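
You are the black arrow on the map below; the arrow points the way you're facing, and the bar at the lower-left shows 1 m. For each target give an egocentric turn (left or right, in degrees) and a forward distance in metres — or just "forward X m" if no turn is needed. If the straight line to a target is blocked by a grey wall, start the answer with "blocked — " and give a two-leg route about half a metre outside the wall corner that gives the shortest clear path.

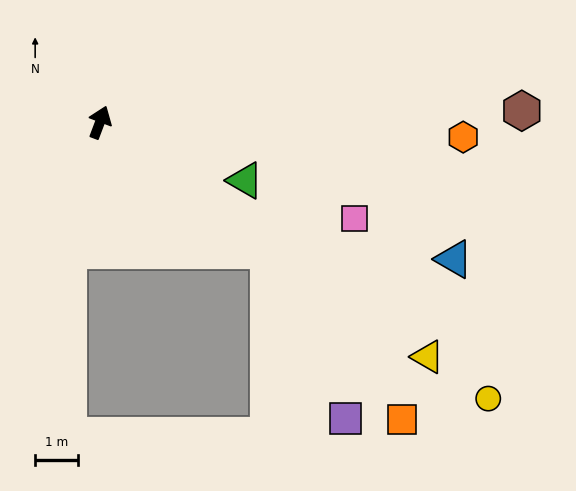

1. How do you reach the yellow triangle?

turn right 105°, forward 9.5 m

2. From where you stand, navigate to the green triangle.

turn right 91°, forward 3.7 m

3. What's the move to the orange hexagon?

turn right 72°, forward 8.5 m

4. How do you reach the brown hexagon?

turn right 68°, forward 9.9 m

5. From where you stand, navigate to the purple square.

blocked — turn right 107°, forward 5.0 m, then turn right 28°, forward 4.3 m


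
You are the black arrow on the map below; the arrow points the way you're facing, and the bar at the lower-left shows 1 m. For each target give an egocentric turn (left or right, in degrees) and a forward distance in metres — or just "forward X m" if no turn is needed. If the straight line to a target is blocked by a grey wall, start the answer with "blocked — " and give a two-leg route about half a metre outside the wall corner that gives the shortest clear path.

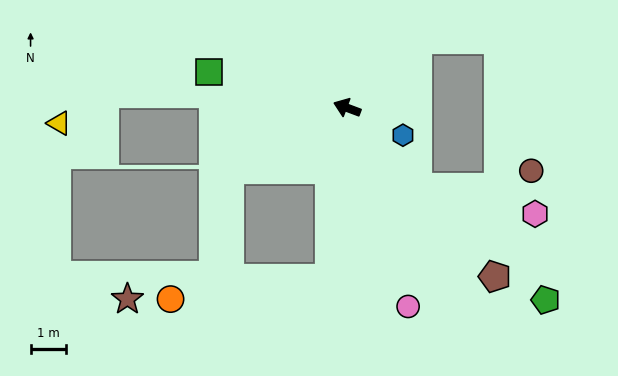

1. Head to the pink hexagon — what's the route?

blocked — turn left 152°, forward 3.0 m, then turn left 36°, forward 3.4 m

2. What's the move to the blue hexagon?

turn left 174°, forward 1.8 m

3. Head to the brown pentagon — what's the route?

turn left 152°, forward 6.4 m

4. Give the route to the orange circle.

blocked — turn left 105°, forward 4.9 m, then turn right 77°, forward 4.6 m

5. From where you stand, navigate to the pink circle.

turn left 128°, forward 5.9 m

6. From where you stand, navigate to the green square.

turn left 6°, forward 4.1 m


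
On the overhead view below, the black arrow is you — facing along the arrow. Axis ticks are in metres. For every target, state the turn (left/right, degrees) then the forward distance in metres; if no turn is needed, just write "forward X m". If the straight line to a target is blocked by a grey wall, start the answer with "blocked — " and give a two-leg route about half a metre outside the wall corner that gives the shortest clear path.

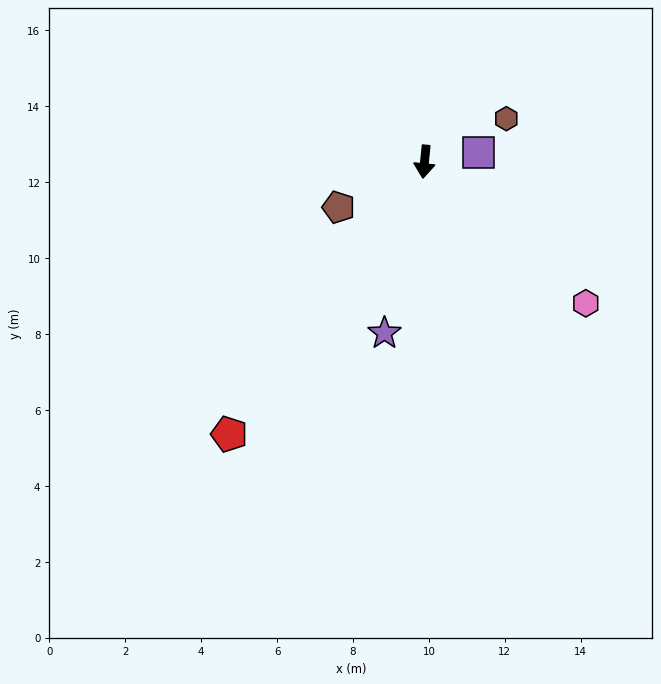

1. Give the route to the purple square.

turn left 106°, forward 1.4 m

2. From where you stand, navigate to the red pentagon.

turn right 30°, forward 8.8 m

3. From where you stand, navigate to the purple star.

turn right 7°, forward 4.6 m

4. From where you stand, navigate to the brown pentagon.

turn right 56°, forward 2.6 m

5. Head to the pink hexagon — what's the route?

turn left 54°, forward 5.7 m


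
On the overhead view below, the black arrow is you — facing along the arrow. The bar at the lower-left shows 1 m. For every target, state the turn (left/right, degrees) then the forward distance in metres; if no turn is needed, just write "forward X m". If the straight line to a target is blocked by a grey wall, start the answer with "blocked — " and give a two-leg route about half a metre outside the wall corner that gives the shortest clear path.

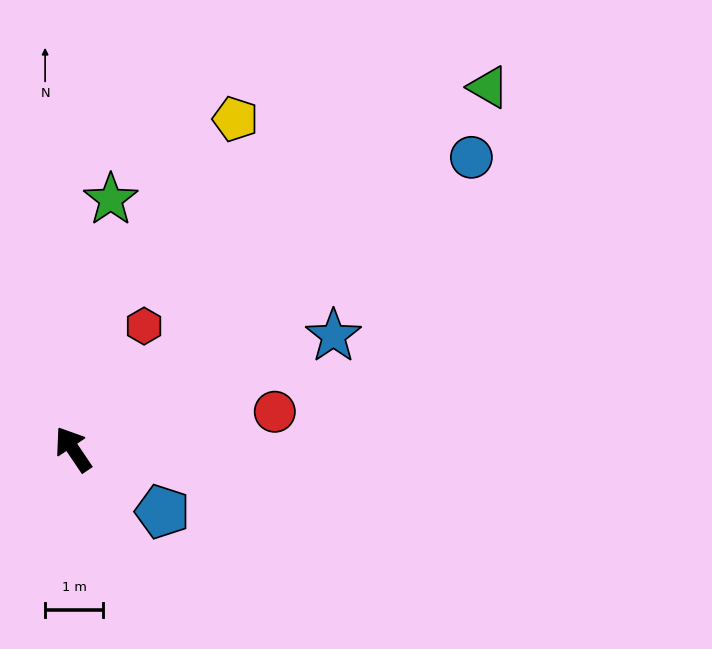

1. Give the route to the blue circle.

turn right 88°, forward 8.5 m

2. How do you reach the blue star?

turn right 100°, forward 4.9 m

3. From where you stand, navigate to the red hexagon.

turn right 64°, forward 2.4 m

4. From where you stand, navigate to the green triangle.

turn right 83°, forward 9.5 m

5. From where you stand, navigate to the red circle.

turn right 113°, forward 3.5 m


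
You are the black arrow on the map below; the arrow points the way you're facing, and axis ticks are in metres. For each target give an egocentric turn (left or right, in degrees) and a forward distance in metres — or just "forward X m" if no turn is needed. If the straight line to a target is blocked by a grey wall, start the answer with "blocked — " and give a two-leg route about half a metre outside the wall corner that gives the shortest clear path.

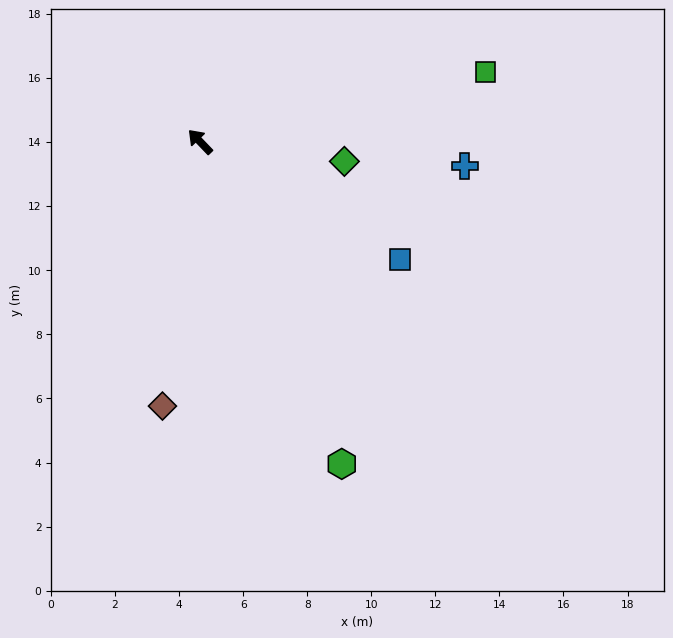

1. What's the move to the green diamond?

turn right 142°, forward 4.5 m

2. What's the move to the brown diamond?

turn left 128°, forward 8.3 m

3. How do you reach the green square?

turn right 120°, forward 9.2 m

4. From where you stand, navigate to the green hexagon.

turn left 160°, forward 11.0 m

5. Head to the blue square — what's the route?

turn right 164°, forward 7.3 m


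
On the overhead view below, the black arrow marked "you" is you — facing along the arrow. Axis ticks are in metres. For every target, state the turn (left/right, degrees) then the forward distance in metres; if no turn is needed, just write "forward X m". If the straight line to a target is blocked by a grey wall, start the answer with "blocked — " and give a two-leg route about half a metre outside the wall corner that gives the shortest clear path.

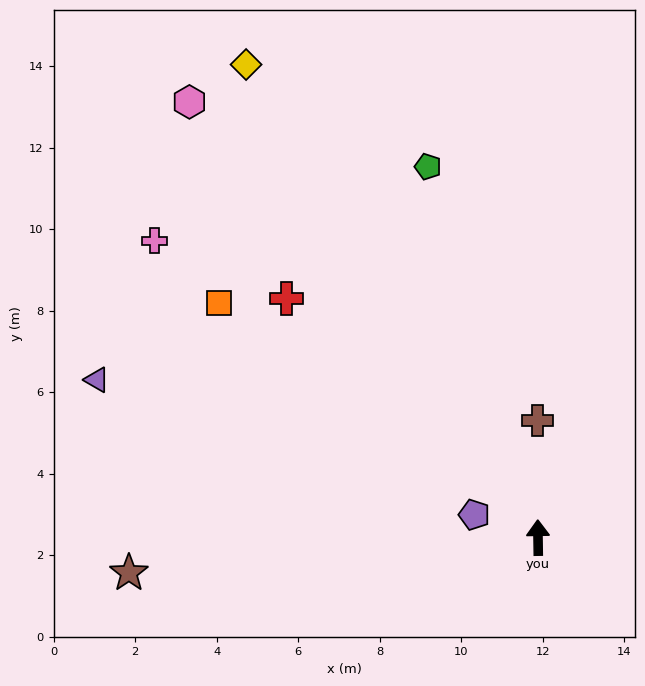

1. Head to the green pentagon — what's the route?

turn left 16°, forward 9.5 m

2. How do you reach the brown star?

turn left 94°, forward 10.1 m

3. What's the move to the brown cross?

forward 2.9 m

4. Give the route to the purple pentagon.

turn left 69°, forward 1.7 m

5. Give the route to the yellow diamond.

turn left 31°, forward 13.6 m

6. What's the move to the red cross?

turn left 46°, forward 8.5 m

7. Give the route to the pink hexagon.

turn left 38°, forward 13.7 m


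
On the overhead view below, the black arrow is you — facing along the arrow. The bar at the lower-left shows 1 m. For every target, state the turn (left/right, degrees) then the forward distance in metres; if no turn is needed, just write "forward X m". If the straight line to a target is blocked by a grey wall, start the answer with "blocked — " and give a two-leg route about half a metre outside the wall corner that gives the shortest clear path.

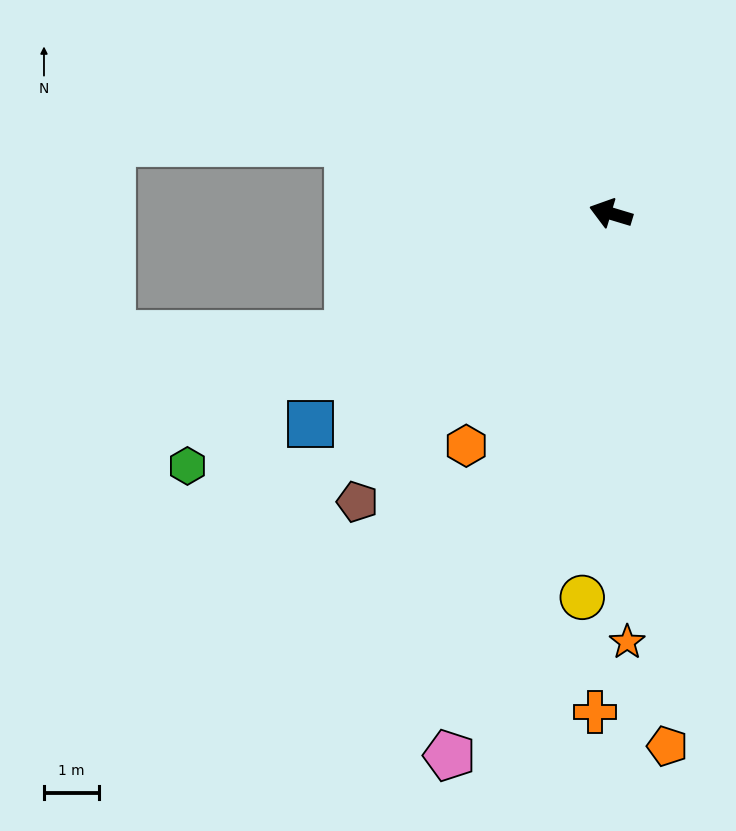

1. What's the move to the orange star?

turn left 109°, forward 7.8 m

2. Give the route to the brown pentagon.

turn left 65°, forward 7.0 m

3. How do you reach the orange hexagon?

turn left 75°, forward 5.0 m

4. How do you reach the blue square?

turn left 52°, forward 6.7 m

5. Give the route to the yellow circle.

turn left 103°, forward 7.0 m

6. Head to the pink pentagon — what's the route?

turn left 90°, forward 10.3 m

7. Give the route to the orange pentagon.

turn left 113°, forward 9.8 m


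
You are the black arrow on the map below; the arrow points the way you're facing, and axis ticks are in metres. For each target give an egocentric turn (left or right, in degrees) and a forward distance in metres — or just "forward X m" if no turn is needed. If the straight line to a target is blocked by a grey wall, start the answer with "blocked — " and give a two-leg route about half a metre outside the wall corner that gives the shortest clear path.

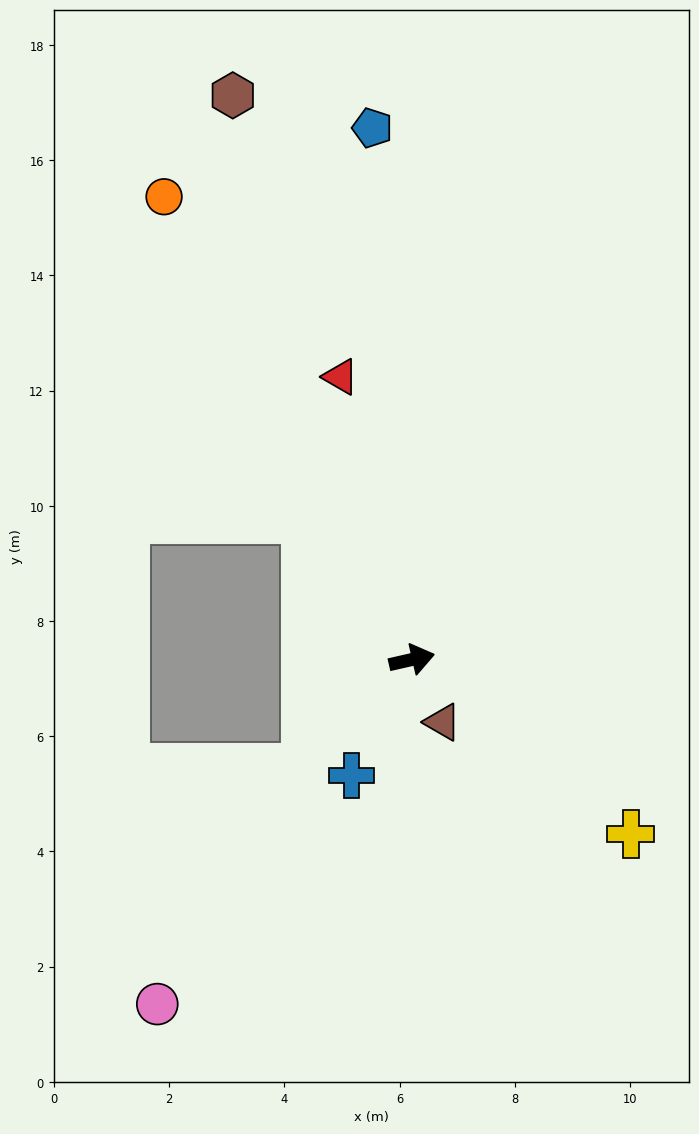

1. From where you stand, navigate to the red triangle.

turn left 91°, forward 5.1 m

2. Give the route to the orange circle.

turn left 105°, forward 9.1 m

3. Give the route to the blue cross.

turn right 130°, forward 2.3 m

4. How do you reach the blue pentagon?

turn left 81°, forward 9.3 m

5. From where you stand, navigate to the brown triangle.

turn right 77°, forward 1.2 m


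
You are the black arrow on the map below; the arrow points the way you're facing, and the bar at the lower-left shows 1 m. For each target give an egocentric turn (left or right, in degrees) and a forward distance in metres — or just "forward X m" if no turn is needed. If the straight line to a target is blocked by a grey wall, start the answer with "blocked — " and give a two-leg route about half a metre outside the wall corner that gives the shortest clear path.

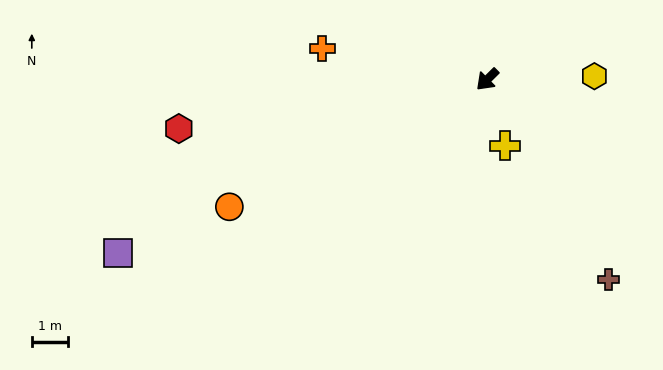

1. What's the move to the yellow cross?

turn left 60°, forward 1.9 m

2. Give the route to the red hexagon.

turn right 36°, forward 8.6 m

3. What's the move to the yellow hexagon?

turn left 137°, forward 2.9 m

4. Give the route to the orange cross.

turn right 55°, forward 4.6 m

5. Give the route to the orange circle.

turn right 18°, forward 7.9 m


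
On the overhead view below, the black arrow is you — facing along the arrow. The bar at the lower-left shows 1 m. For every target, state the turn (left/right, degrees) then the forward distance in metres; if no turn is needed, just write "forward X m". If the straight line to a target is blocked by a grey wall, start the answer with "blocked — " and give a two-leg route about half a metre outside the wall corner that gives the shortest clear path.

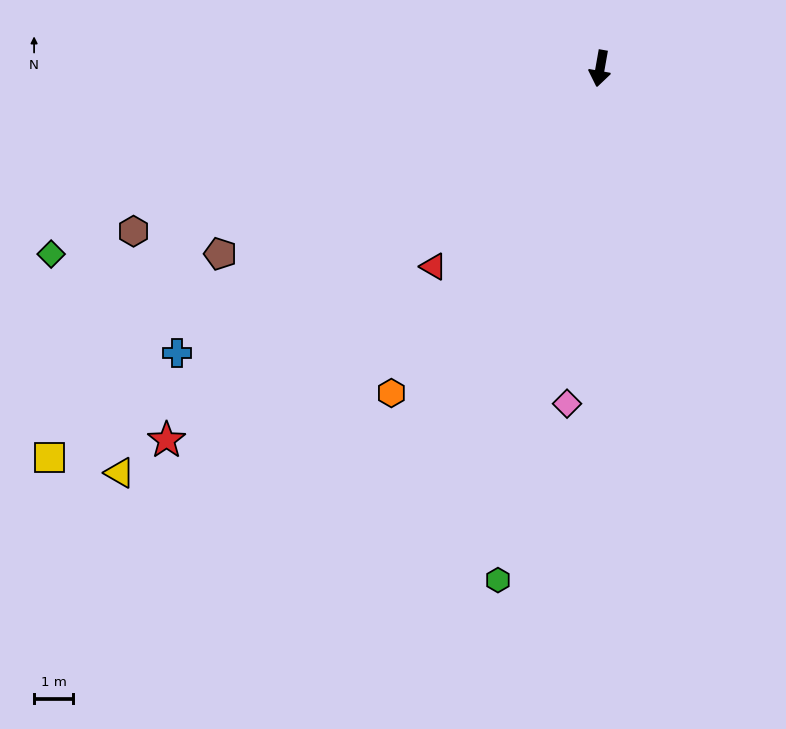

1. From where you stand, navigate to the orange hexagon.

turn right 23°, forward 9.9 m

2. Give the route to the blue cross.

turn right 46°, forward 13.1 m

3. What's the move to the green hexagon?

forward 13.4 m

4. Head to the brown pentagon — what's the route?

turn right 54°, forward 10.8 m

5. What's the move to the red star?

turn right 39°, forward 14.6 m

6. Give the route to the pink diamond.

turn left 4°, forward 8.6 m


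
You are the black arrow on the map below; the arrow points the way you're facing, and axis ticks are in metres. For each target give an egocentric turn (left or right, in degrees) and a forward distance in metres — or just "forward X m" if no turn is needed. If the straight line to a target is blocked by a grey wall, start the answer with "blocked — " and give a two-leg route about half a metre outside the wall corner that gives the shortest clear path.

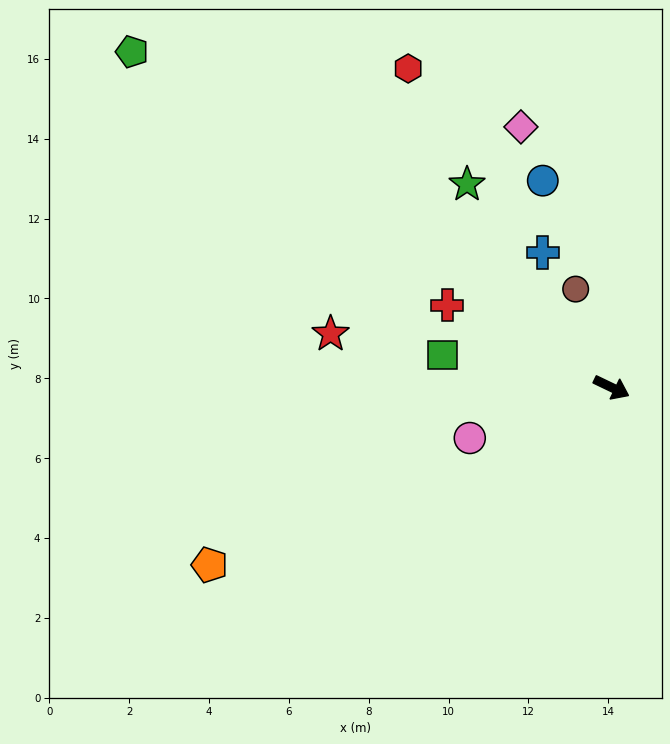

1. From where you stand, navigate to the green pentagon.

turn left 171°, forward 14.7 m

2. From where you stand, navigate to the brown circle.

turn left 136°, forward 2.6 m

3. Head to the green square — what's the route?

turn right 165°, forward 4.3 m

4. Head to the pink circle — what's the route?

turn right 135°, forward 3.8 m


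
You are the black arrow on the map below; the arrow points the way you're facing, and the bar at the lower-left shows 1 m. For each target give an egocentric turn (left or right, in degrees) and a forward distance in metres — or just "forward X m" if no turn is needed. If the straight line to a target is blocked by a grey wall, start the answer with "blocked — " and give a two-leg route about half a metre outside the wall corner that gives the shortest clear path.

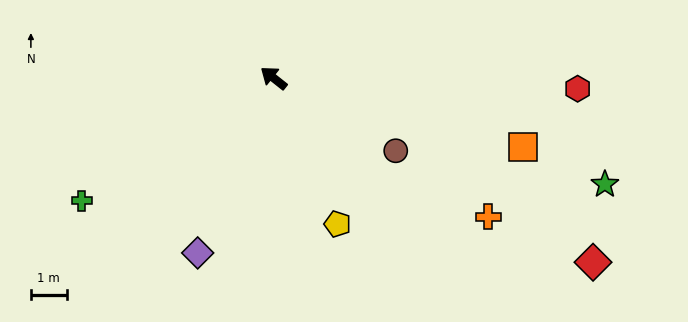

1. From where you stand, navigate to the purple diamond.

turn left 105°, forward 5.3 m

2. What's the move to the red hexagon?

turn right 144°, forward 8.5 m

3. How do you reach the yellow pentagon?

turn left 152°, forward 4.5 m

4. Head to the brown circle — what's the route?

turn right 172°, forward 4.0 m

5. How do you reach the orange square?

turn right 157°, forward 7.2 m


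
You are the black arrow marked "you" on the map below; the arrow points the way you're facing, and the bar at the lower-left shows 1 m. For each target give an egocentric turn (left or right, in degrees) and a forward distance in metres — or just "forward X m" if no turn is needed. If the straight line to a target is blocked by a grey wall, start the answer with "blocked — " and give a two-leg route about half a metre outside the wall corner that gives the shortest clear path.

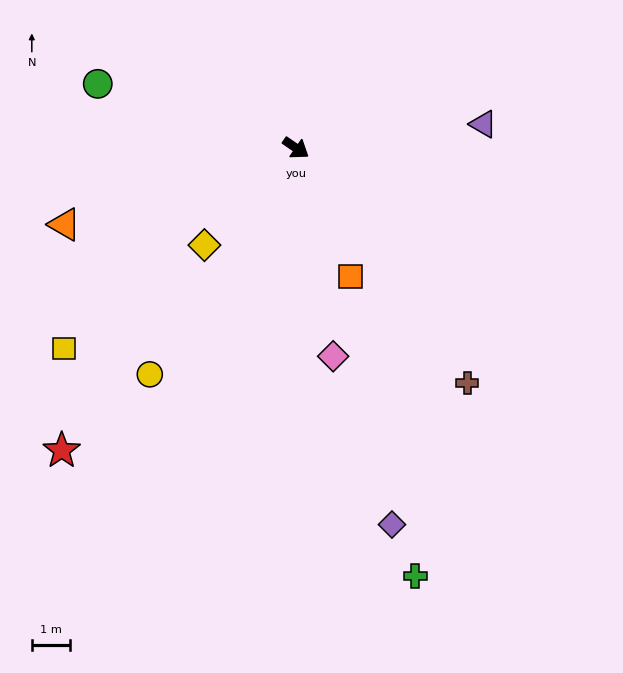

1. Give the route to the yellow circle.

turn right 88°, forward 7.1 m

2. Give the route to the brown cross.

turn right 19°, forward 7.7 m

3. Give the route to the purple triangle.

turn left 42°, forward 5.0 m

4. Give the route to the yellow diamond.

turn right 99°, forward 3.5 m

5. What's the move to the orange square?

turn right 33°, forward 3.7 m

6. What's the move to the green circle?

turn right 163°, forward 5.5 m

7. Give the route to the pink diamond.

turn right 45°, forward 5.6 m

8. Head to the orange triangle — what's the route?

turn right 127°, forward 6.5 m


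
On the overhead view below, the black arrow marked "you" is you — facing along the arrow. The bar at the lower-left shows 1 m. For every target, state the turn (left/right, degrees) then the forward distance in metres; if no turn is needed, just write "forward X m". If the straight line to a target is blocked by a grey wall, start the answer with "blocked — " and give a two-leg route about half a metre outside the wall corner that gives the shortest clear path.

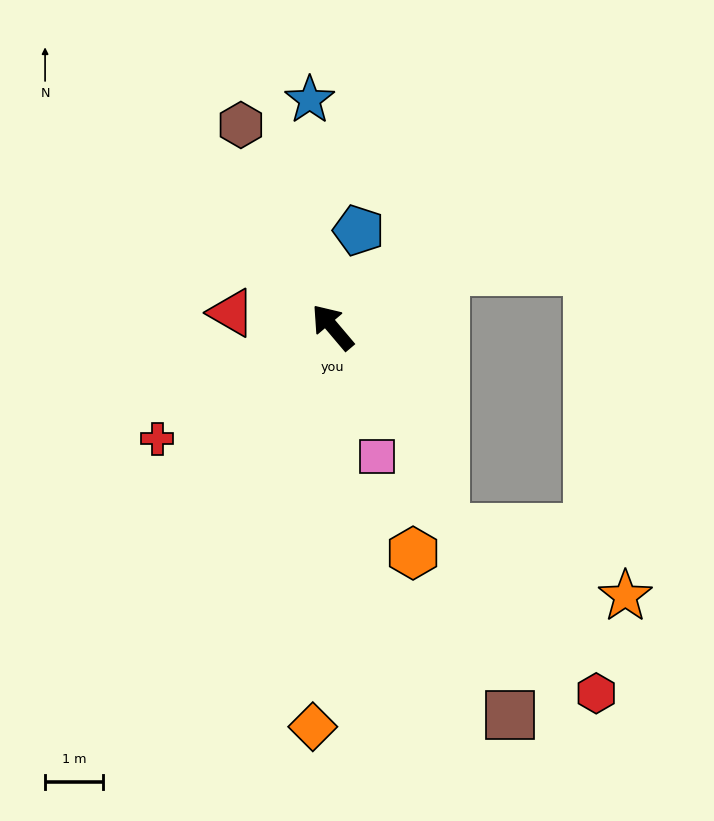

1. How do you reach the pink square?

turn left 159°, forward 2.4 m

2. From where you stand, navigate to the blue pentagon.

turn right 55°, forward 1.7 m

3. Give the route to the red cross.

turn left 82°, forward 3.6 m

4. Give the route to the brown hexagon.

turn right 16°, forward 3.8 m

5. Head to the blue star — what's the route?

turn right 34°, forward 3.9 m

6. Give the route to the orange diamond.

turn left 137°, forward 6.9 m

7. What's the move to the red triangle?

turn left 42°, forward 1.8 m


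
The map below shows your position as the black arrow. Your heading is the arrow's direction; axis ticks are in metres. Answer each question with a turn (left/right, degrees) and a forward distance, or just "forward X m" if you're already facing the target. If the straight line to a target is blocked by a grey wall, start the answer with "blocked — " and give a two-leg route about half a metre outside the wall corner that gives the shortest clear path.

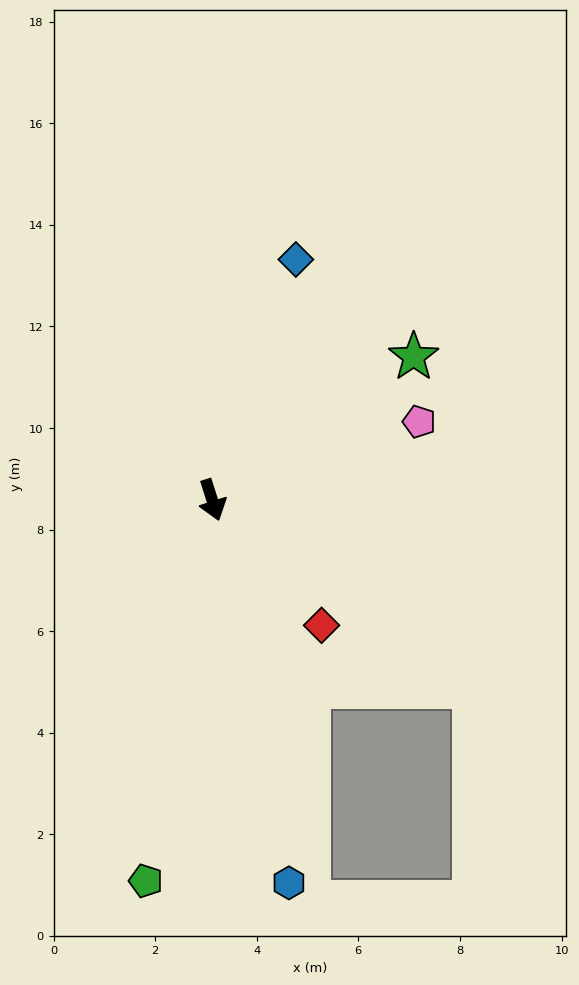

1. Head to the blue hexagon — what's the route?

turn right 6°, forward 7.7 m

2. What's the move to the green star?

turn left 108°, forward 4.9 m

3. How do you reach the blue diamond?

turn left 143°, forward 5.0 m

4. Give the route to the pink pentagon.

turn left 93°, forward 4.4 m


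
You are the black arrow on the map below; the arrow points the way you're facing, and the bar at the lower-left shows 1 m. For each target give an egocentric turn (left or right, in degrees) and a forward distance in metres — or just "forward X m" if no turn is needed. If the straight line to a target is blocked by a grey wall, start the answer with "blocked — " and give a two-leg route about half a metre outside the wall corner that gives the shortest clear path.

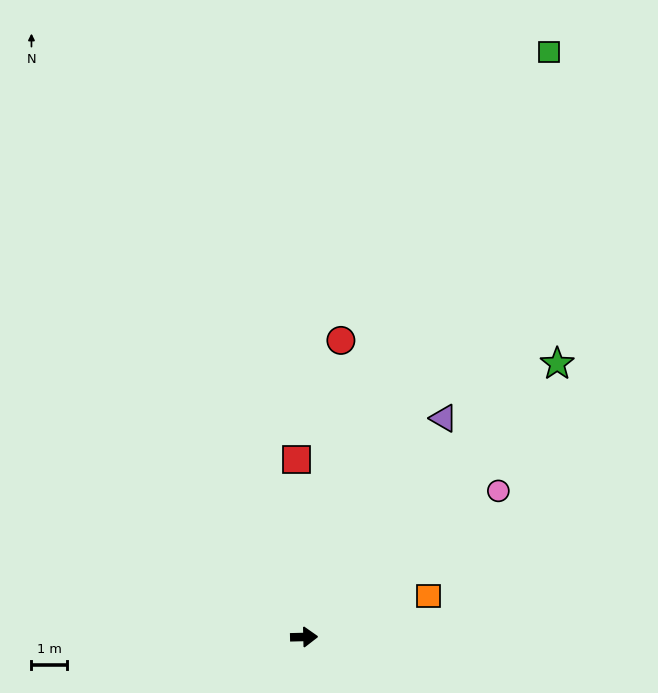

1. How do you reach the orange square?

turn left 17°, forward 3.7 m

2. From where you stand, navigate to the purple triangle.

turn left 56°, forward 7.4 m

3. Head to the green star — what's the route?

turn left 46°, forward 10.6 m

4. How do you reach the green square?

turn left 66°, forward 18.0 m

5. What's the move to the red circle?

turn left 82°, forward 8.5 m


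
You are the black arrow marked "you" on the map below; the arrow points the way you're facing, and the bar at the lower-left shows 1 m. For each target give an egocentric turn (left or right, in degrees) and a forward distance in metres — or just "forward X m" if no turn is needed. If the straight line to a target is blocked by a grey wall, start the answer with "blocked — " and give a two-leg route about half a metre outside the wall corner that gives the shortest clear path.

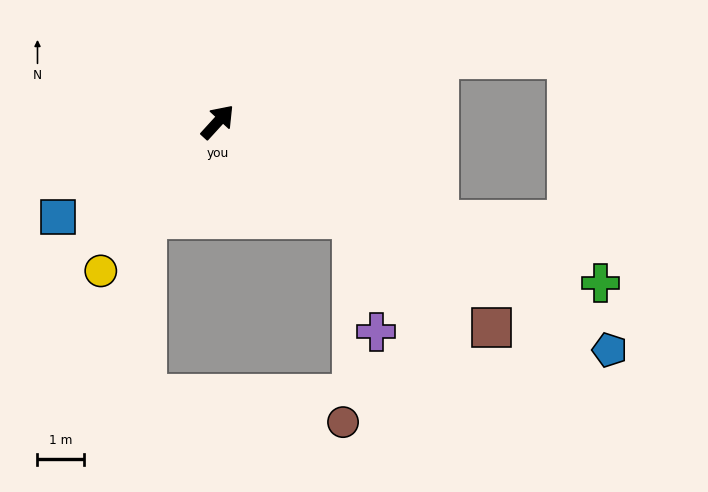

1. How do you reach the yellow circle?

turn right 176°, forward 4.1 m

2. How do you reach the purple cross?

blocked — turn right 83°, forward 3.6 m, then turn right 43°, forward 2.5 m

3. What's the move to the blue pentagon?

turn right 78°, forward 9.8 m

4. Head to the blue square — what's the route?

turn left 163°, forward 4.0 m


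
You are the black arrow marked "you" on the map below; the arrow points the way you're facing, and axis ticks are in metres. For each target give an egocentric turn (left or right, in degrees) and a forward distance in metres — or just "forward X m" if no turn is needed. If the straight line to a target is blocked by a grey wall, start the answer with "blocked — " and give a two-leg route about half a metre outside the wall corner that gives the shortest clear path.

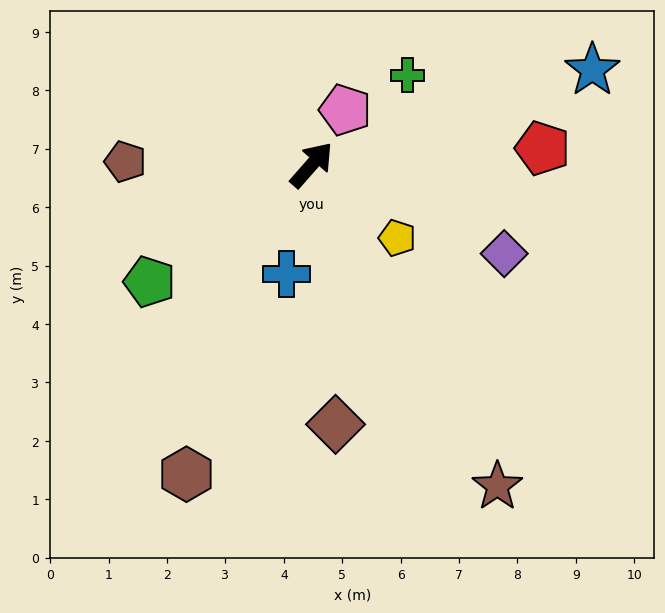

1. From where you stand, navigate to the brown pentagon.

turn left 130°, forward 3.2 m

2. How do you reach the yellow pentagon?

turn right 89°, forward 1.9 m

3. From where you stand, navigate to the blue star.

turn right 30°, forward 5.1 m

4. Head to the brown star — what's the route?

turn right 109°, forward 6.4 m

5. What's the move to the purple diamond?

turn right 73°, forward 3.6 m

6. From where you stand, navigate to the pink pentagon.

turn left 10°, forward 1.1 m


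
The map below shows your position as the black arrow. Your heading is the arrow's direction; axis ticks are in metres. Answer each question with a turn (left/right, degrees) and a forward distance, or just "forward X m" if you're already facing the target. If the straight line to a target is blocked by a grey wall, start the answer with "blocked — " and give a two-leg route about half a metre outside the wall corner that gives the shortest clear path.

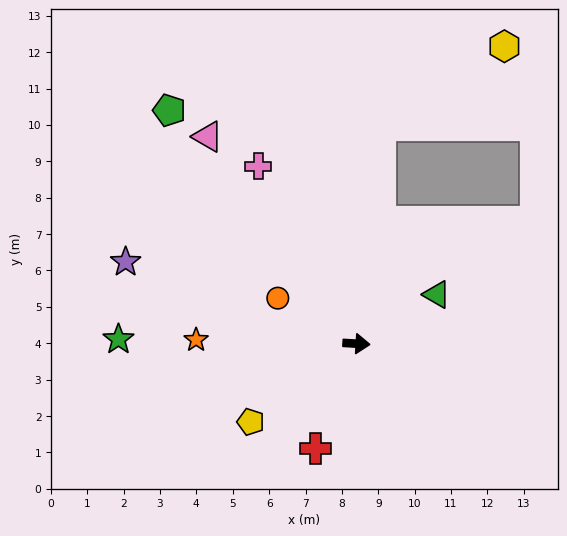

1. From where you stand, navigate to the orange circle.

turn left 153°, forward 2.5 m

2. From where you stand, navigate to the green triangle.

turn left 35°, forward 2.6 m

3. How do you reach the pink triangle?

turn left 129°, forward 7.0 m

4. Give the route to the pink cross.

turn left 122°, forward 5.6 m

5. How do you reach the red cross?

turn right 108°, forward 3.1 m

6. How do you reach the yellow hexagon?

blocked — turn left 87°, forward 6.0 m, then turn right 51°, forward 4.0 m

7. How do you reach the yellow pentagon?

turn right 140°, forward 3.6 m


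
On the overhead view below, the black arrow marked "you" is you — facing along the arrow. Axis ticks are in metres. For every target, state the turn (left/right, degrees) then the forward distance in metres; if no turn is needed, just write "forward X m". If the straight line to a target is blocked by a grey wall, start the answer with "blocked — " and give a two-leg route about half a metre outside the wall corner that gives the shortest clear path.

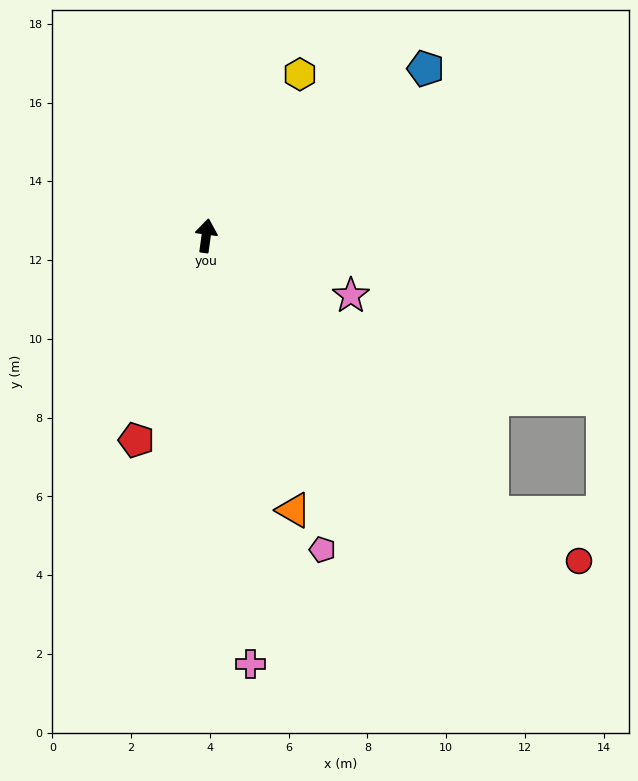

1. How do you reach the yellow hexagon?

turn right 22°, forward 4.7 m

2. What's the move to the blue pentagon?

turn right 45°, forward 7.0 m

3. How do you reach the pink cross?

turn right 166°, forward 10.9 m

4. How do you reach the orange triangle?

turn right 155°, forward 7.3 m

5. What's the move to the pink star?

turn right 105°, forward 4.0 m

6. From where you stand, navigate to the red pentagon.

turn left 169°, forward 5.5 m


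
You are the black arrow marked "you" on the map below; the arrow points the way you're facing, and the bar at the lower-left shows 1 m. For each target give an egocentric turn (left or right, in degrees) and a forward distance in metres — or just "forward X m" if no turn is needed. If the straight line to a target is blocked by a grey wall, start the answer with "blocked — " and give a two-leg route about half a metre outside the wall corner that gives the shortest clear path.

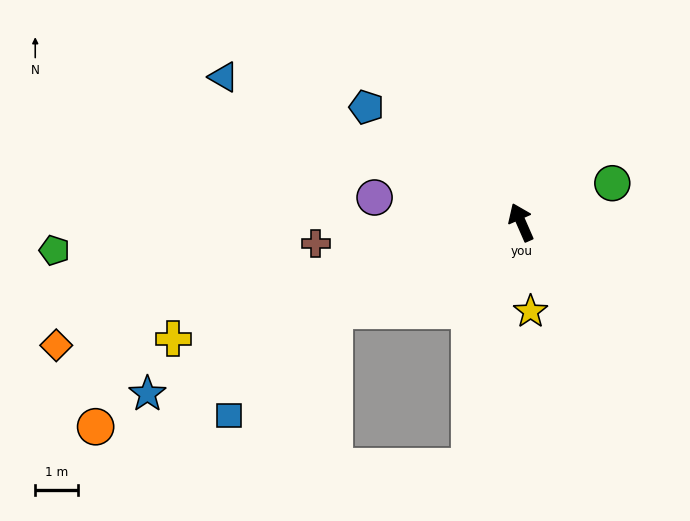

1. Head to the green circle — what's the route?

turn right 90°, forward 2.3 m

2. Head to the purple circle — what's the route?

turn left 57°, forward 3.5 m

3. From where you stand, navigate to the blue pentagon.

turn left 30°, forward 4.5 m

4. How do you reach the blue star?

turn left 91°, forward 9.6 m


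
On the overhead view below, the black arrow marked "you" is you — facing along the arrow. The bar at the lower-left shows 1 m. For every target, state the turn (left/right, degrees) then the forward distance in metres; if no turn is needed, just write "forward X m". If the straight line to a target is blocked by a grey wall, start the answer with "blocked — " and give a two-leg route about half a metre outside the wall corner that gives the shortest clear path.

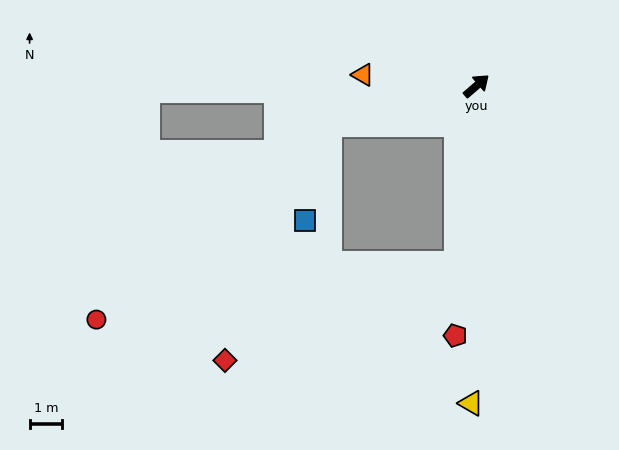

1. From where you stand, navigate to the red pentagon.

turn right 136°, forward 7.7 m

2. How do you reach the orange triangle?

turn left 134°, forward 3.5 m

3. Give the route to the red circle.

blocked — turn left 153°, forward 4.7 m, then turn left 26°, forward 9.4 m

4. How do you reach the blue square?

blocked — turn left 153°, forward 4.7 m, then turn left 63°, forward 3.1 m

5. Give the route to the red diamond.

blocked — turn right 137°, forward 5.5 m, then turn right 61°, forward 7.8 m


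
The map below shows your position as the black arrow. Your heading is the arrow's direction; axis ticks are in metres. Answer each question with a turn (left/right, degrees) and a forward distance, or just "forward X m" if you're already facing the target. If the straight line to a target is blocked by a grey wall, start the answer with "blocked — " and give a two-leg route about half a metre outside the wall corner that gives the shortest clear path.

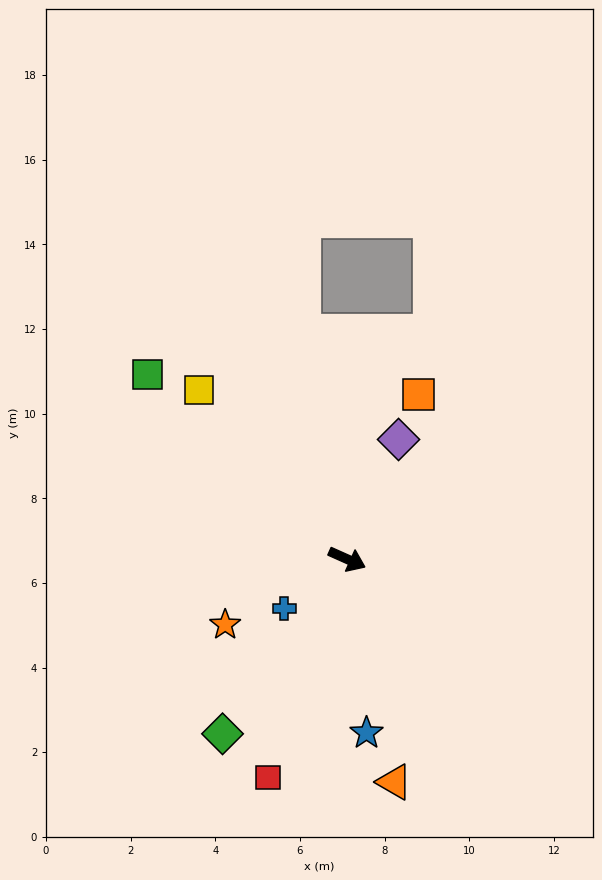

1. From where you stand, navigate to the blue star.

turn right 60°, forward 4.1 m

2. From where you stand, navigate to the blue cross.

turn right 118°, forward 1.9 m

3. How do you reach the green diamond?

turn right 101°, forward 5.1 m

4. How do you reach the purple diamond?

turn left 91°, forward 3.1 m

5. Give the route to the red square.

turn right 86°, forward 5.5 m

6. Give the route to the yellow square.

turn left 155°, forward 5.3 m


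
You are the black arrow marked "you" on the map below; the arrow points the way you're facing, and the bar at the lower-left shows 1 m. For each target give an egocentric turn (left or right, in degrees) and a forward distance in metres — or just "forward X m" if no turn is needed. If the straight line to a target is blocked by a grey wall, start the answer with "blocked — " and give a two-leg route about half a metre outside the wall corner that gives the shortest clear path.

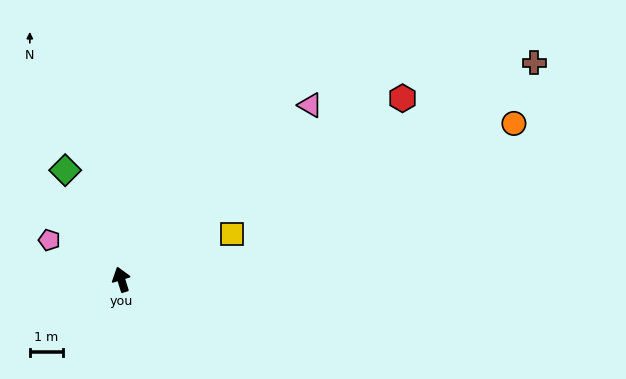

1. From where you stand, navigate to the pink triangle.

turn right 65°, forward 7.8 m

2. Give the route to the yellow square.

turn right 85°, forward 3.7 m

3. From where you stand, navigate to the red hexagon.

turn right 74°, forward 10.2 m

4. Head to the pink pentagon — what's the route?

turn left 44°, forward 2.5 m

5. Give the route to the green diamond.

turn left 10°, forward 3.7 m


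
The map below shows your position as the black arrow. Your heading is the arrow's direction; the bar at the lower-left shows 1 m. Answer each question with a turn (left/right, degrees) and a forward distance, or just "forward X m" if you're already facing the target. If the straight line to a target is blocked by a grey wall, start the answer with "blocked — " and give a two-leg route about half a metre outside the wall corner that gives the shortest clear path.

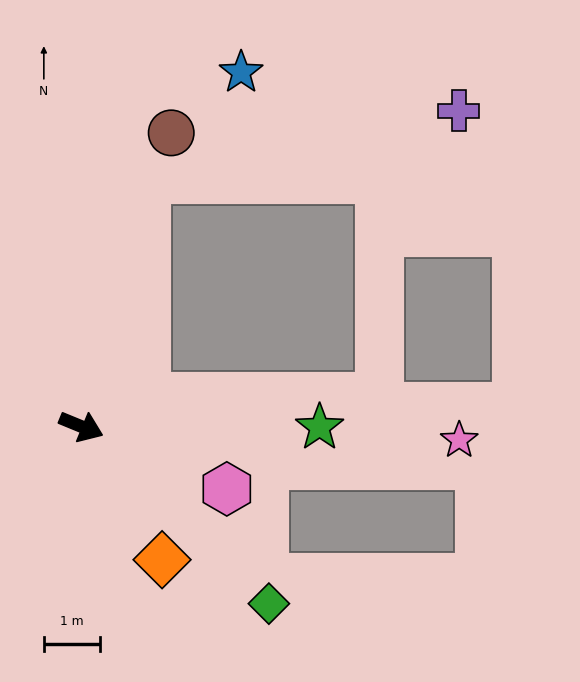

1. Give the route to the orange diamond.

turn right 36°, forward 2.7 m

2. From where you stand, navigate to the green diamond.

turn right 21°, forward 4.6 m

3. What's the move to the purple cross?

blocked — turn left 98°, forward 4.5 m, then turn right 63°, forward 5.6 m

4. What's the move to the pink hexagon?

forward 2.8 m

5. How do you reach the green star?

turn left 22°, forward 4.2 m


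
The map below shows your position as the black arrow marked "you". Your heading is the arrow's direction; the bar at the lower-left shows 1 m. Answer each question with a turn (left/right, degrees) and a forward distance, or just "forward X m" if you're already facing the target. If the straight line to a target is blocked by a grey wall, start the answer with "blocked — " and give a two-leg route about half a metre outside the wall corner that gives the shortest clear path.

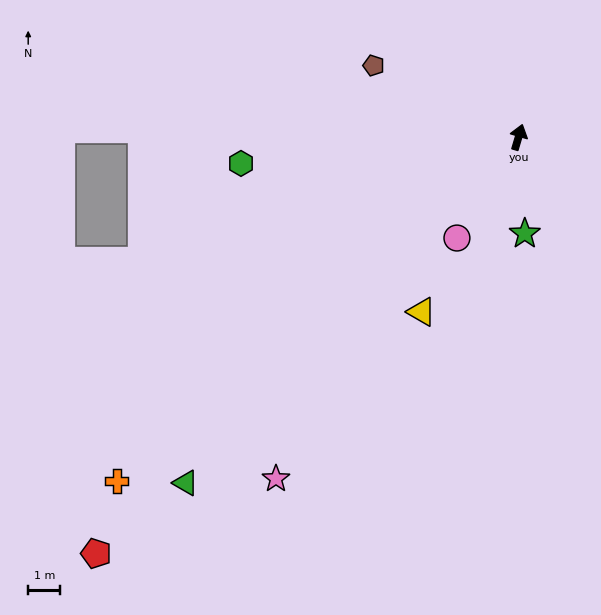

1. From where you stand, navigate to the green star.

turn right 160°, forward 3.0 m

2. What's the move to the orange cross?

turn left 147°, forward 16.4 m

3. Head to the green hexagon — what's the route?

turn left 112°, forward 8.6 m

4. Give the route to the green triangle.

turn left 153°, forward 14.9 m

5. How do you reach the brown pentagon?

turn left 80°, forward 5.0 m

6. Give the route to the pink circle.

turn left 165°, forward 3.7 m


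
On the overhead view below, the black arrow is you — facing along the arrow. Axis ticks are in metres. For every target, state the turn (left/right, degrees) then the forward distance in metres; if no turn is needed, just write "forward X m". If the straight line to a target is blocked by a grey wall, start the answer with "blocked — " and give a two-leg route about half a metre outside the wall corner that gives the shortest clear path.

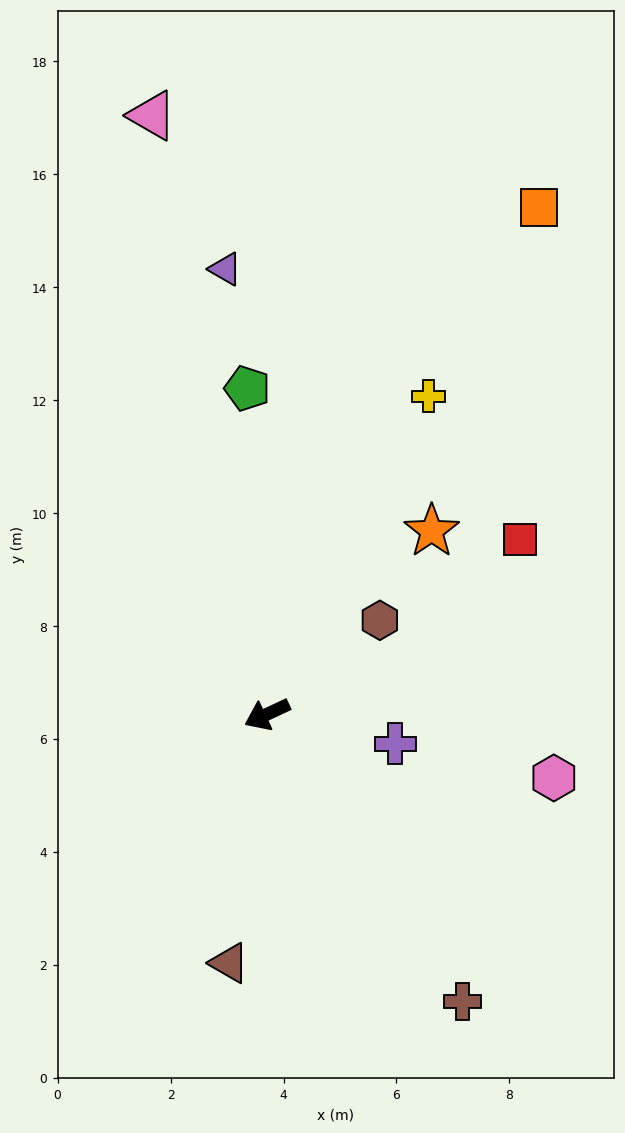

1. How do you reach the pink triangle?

turn right 104°, forward 10.8 m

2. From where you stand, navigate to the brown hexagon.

turn right 165°, forward 2.6 m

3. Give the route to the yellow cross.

turn right 142°, forward 6.3 m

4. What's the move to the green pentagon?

turn right 112°, forward 5.8 m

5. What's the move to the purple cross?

turn left 142°, forward 2.3 m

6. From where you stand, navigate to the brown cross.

turn left 99°, forward 6.1 m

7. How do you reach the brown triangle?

turn left 56°, forward 4.5 m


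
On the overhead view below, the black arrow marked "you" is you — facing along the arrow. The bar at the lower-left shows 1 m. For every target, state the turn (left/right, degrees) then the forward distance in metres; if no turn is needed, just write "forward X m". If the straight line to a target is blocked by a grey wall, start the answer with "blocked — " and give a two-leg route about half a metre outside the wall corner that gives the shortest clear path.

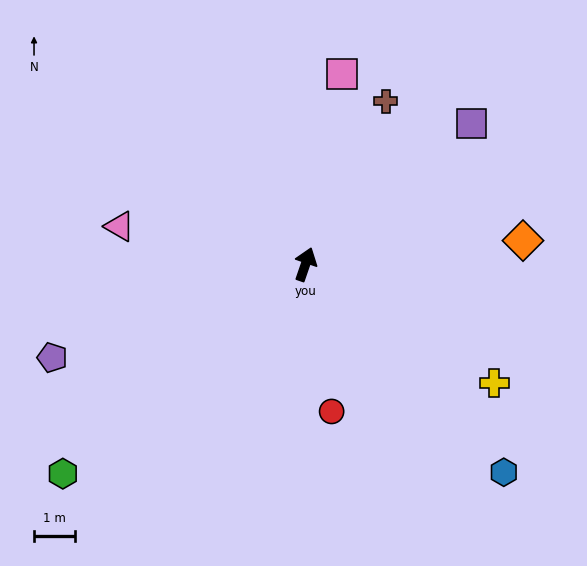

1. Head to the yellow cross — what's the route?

turn right 103°, forward 5.5 m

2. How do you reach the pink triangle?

turn left 97°, forward 4.6 m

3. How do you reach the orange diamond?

turn right 65°, forward 5.4 m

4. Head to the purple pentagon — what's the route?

turn left 129°, forward 6.6 m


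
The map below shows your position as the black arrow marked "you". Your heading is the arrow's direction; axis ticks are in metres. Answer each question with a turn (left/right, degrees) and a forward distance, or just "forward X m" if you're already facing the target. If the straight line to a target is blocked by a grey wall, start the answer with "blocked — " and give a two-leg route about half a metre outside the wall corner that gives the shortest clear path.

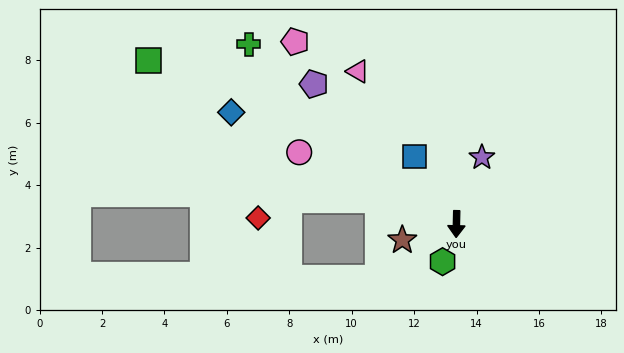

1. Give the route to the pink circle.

turn right 113°, forward 5.5 m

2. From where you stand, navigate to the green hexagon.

turn right 19°, forward 1.3 m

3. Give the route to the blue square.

turn right 147°, forward 2.5 m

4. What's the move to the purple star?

turn left 160°, forward 2.3 m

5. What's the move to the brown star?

turn right 72°, forward 1.8 m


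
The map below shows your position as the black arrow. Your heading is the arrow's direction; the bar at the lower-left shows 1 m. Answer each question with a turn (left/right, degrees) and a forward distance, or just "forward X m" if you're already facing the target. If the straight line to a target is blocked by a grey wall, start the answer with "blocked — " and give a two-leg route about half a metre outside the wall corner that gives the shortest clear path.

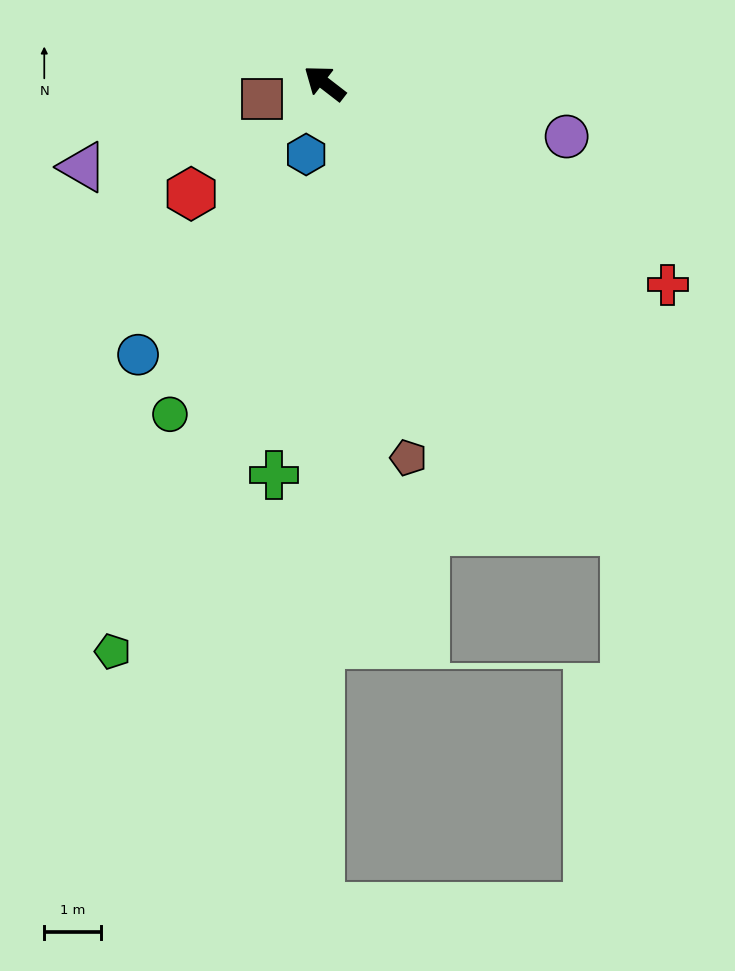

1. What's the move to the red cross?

turn right 173°, forward 7.1 m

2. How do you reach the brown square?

turn left 52°, forward 1.2 m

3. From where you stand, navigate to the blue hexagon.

turn left 113°, forward 1.3 m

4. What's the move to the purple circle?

turn right 155°, forward 4.4 m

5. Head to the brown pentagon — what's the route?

turn left 140°, forward 6.8 m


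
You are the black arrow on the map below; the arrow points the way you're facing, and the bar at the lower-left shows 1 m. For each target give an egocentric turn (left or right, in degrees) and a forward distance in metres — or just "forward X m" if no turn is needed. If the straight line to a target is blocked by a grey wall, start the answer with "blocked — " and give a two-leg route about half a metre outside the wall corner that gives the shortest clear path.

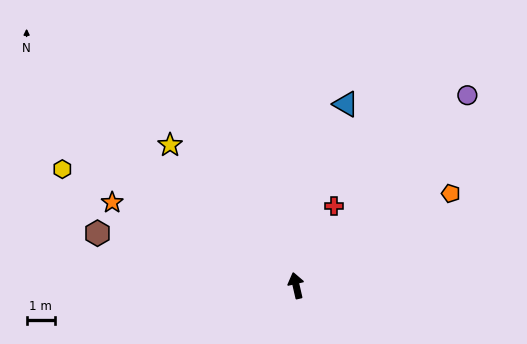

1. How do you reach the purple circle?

turn right 55°, forward 9.0 m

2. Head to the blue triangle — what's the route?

turn right 28°, forward 6.6 m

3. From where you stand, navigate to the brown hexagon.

turn left 62°, forward 7.2 m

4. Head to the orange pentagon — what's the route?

turn right 72°, forward 6.3 m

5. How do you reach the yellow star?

turn left 29°, forward 6.6 m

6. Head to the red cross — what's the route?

turn right 38°, forward 3.1 m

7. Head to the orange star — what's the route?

turn left 53°, forward 7.1 m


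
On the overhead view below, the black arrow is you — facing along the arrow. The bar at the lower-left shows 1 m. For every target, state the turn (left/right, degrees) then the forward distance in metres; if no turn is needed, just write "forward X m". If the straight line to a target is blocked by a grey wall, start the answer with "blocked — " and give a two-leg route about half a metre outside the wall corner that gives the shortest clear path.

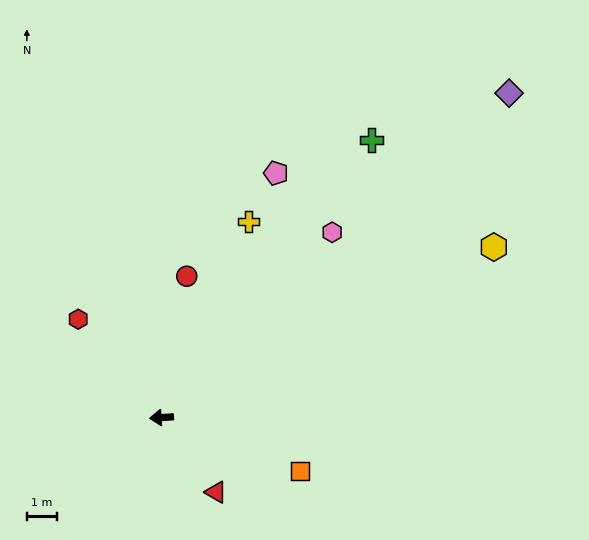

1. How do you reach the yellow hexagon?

turn right 156°, forward 12.5 m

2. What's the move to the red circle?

turn right 104°, forward 4.8 m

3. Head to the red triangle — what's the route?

turn left 122°, forward 3.1 m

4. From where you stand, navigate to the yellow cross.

turn right 117°, forward 7.2 m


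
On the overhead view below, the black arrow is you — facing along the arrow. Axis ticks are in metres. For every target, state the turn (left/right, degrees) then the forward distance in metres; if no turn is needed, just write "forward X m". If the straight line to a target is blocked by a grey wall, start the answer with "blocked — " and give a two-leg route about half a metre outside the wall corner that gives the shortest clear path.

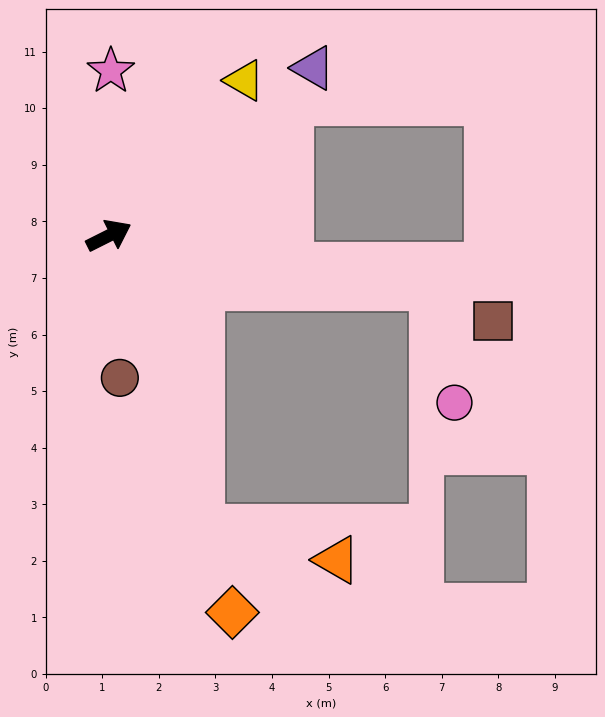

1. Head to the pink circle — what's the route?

blocked — turn right 36°, forward 5.8 m, then turn right 70°, forward 2.1 m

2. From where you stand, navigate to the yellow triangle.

turn left 22°, forward 3.6 m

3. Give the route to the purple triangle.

turn left 13°, forward 4.7 m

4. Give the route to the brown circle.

turn right 112°, forward 2.5 m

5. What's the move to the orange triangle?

blocked — turn right 99°, forward 5.4 m, then turn left 59°, forward 2.5 m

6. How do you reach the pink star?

turn left 63°, forward 2.9 m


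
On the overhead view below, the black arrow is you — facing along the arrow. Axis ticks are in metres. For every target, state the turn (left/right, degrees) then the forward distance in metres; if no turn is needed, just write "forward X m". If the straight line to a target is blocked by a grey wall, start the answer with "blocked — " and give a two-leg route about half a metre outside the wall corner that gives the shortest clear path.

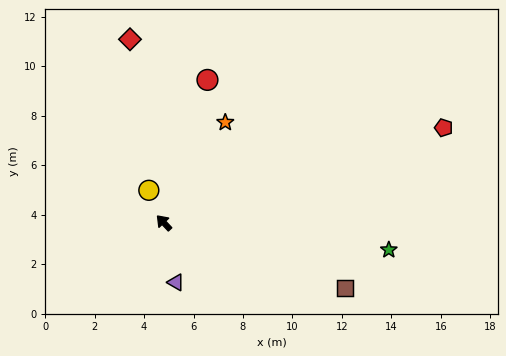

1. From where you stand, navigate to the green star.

turn right 140°, forward 9.2 m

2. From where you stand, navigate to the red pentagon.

turn right 114°, forward 11.9 m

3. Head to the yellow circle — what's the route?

turn right 18°, forward 1.4 m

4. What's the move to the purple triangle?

turn left 148°, forward 2.5 m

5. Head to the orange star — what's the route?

turn right 75°, forward 4.8 m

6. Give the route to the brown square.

turn right 153°, forward 7.8 m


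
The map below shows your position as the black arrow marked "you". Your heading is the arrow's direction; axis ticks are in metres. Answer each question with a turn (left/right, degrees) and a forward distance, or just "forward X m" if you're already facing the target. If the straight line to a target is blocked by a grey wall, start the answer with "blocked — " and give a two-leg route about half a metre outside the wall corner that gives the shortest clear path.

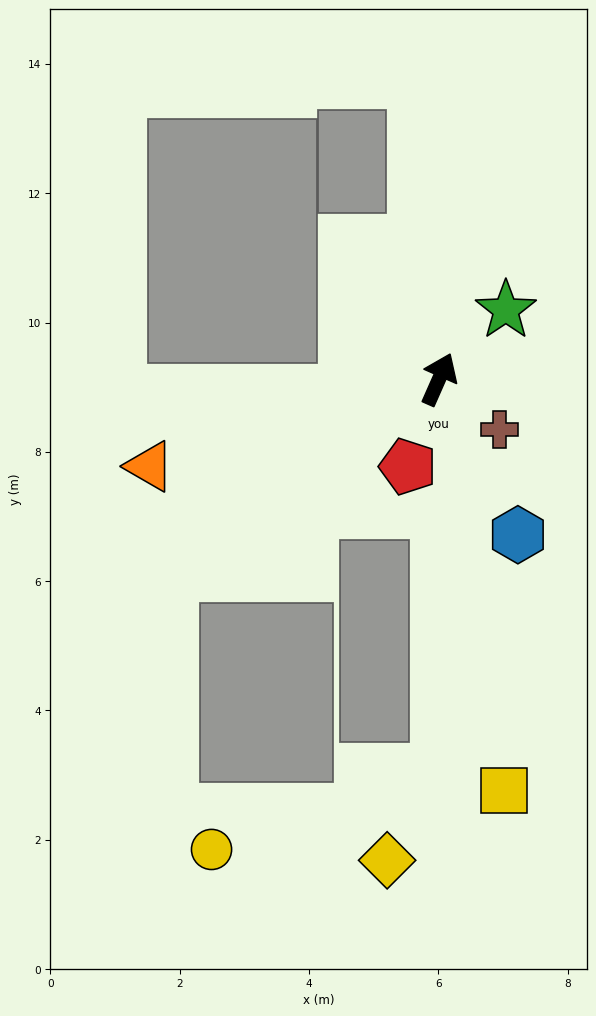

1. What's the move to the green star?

turn right 20°, forward 1.5 m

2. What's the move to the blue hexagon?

turn right 129°, forward 2.7 m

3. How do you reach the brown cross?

turn right 106°, forward 1.2 m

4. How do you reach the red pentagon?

turn right 176°, forward 1.4 m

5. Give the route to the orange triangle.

turn left 131°, forward 4.7 m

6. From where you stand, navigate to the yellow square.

turn right 147°, forward 6.4 m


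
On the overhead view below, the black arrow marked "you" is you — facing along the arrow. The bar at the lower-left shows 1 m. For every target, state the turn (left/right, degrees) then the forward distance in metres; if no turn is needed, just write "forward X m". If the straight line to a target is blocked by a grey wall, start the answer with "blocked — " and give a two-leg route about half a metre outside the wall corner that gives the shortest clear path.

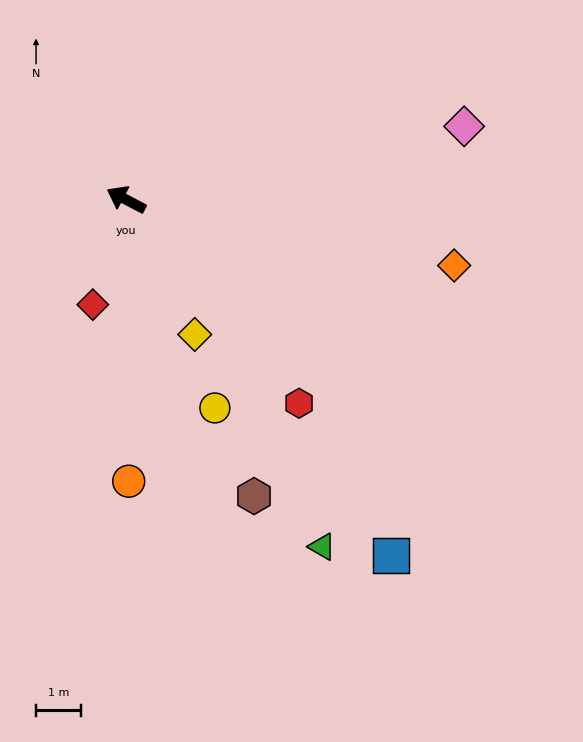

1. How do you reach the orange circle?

turn left 118°, forward 6.2 m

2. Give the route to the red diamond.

turn left 100°, forward 2.4 m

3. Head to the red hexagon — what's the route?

turn left 158°, forward 5.9 m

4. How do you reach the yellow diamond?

turn left 145°, forward 3.3 m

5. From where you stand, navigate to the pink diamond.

turn right 140°, forward 7.6 m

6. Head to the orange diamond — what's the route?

turn right 164°, forward 7.4 m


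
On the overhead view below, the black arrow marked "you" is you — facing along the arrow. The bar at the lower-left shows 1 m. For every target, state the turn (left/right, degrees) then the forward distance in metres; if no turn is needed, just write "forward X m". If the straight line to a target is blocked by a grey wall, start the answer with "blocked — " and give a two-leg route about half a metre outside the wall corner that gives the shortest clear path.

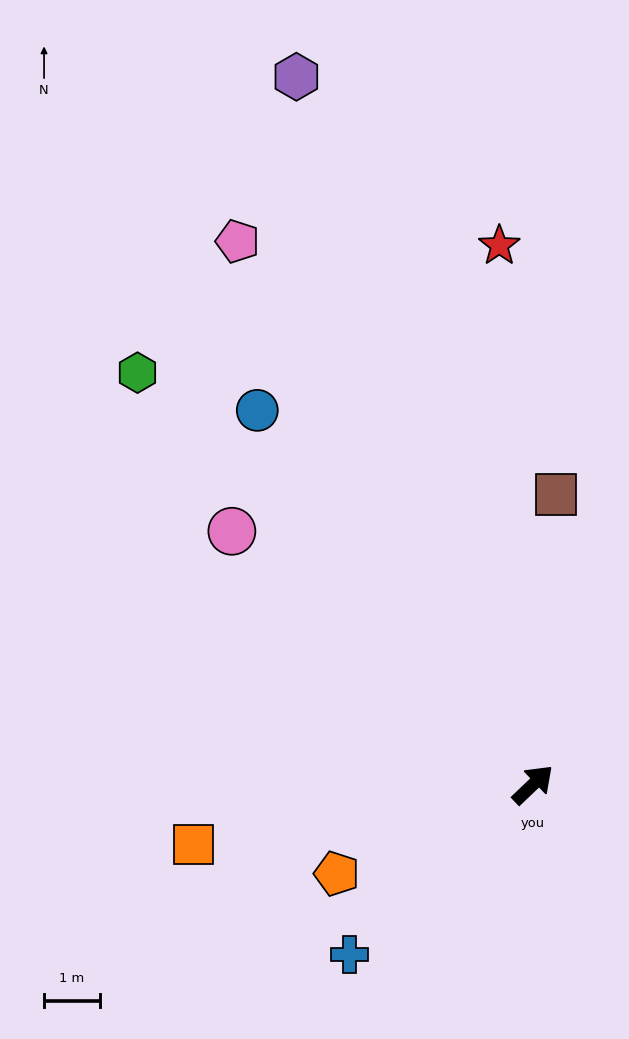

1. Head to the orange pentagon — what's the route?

turn left 161°, forward 3.8 m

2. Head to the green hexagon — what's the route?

turn left 90°, forward 10.2 m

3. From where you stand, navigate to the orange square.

turn left 146°, forward 6.2 m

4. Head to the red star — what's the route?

turn left 50°, forward 9.6 m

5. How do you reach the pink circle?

turn left 96°, forward 7.0 m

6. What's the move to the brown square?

turn left 42°, forward 5.2 m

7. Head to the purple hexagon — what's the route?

turn left 65°, forward 13.3 m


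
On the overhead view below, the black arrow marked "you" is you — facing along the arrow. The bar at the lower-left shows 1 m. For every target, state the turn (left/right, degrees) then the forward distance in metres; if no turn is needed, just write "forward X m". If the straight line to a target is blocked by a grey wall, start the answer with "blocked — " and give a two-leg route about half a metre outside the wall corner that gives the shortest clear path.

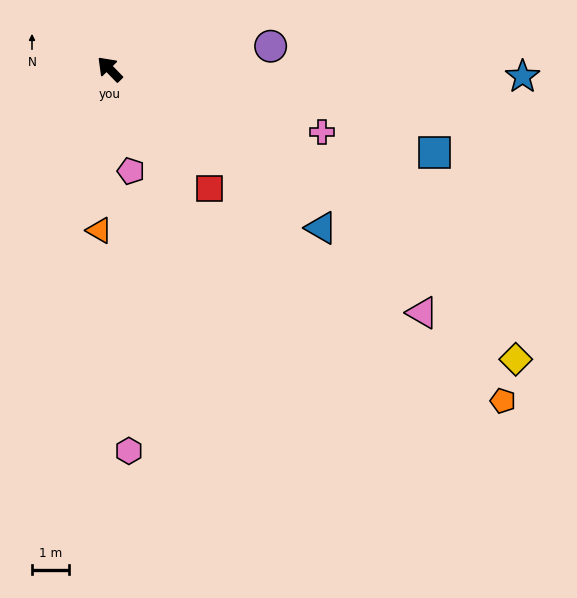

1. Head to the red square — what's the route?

turn left 176°, forward 4.2 m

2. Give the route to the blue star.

turn right 135°, forward 11.1 m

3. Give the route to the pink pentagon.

turn left 148°, forward 2.8 m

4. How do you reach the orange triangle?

turn left 132°, forward 4.3 m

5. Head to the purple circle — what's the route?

turn right 126°, forward 4.4 m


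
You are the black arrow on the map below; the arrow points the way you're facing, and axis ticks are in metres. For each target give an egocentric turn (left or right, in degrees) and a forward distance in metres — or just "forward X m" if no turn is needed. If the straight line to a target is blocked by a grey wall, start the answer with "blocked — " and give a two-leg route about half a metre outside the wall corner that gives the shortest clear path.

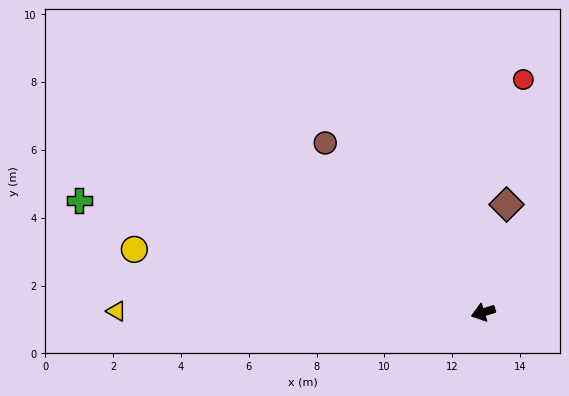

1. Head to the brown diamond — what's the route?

turn right 119°, forward 3.3 m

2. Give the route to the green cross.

turn right 33°, forward 12.4 m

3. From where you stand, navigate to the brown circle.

turn right 64°, forward 6.8 m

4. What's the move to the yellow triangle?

turn right 17°, forward 10.8 m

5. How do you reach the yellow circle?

turn right 27°, forward 10.5 m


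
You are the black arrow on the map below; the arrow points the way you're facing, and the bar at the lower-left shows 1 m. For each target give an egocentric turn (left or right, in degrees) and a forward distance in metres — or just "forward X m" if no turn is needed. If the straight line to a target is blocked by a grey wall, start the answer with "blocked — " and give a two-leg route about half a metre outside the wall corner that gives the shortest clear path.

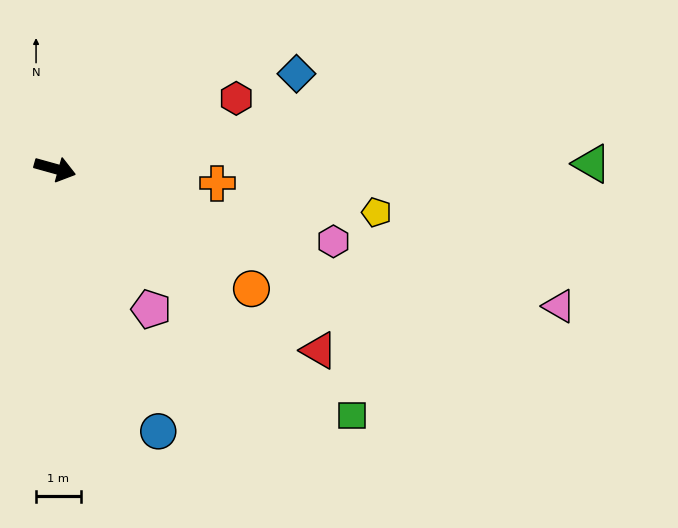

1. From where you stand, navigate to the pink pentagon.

turn right 40°, forward 3.8 m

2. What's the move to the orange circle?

turn right 16°, forward 5.1 m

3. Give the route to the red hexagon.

turn left 37°, forward 4.3 m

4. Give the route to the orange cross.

turn left 10°, forward 3.6 m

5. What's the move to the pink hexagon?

forward 6.4 m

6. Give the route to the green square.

turn right 24°, forward 8.6 m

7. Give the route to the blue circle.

turn right 53°, forward 6.3 m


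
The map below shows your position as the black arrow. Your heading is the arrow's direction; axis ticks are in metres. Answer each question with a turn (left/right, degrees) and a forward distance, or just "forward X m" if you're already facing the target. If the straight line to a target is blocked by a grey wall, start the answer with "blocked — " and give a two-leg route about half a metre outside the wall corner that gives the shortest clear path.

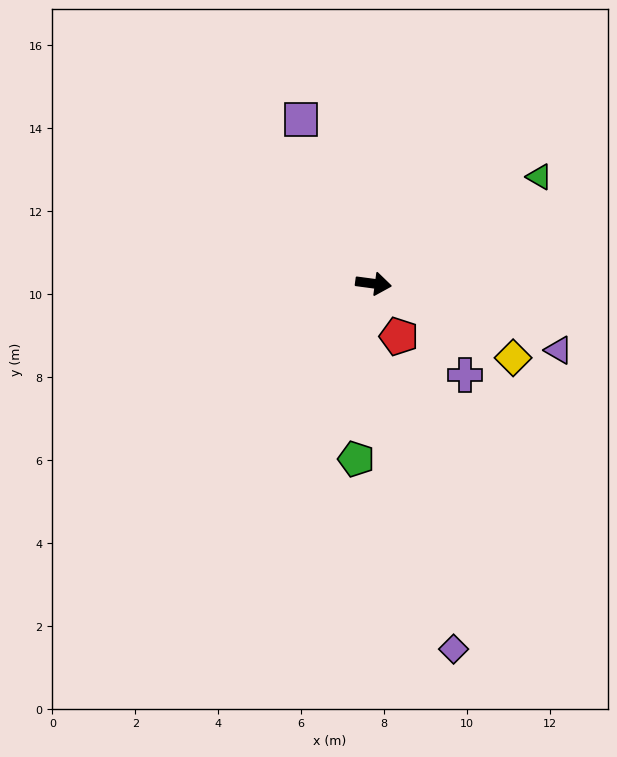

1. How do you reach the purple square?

turn left 121°, forward 4.3 m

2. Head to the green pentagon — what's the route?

turn right 88°, forward 4.3 m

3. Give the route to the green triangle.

turn left 40°, forward 4.8 m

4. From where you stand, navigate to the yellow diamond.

turn right 20°, forward 3.8 m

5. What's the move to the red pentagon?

turn right 57°, forward 1.4 m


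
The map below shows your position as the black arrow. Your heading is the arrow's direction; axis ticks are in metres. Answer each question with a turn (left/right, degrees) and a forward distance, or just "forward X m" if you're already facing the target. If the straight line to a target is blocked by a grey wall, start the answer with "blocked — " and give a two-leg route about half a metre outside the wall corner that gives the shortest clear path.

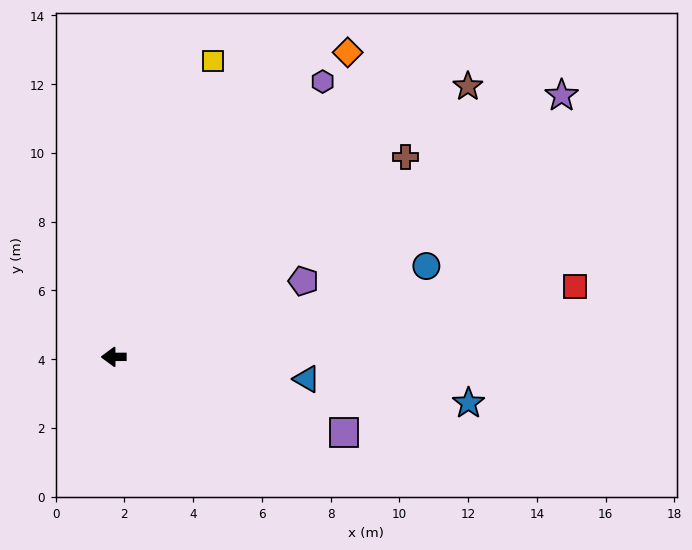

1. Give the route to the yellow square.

turn right 109°, forward 9.1 m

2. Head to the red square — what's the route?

turn right 172°, forward 13.6 m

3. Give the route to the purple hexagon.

turn right 127°, forward 10.1 m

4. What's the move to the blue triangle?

turn left 173°, forward 5.6 m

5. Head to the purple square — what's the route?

turn left 162°, forward 7.1 m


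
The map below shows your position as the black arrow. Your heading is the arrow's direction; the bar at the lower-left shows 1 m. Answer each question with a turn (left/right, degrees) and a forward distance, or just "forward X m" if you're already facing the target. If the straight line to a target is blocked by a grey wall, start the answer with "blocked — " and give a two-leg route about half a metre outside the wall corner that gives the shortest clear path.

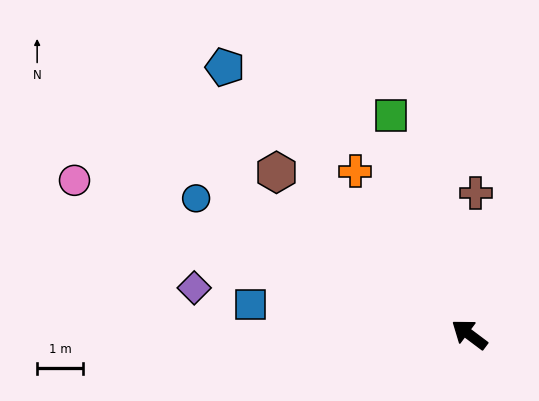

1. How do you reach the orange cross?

turn right 18°, forward 4.3 m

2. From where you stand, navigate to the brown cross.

turn right 56°, forward 3.1 m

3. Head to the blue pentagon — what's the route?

turn right 11°, forward 7.8 m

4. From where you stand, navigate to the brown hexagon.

turn right 3°, forward 5.5 m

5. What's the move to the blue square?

turn left 29°, forward 4.8 m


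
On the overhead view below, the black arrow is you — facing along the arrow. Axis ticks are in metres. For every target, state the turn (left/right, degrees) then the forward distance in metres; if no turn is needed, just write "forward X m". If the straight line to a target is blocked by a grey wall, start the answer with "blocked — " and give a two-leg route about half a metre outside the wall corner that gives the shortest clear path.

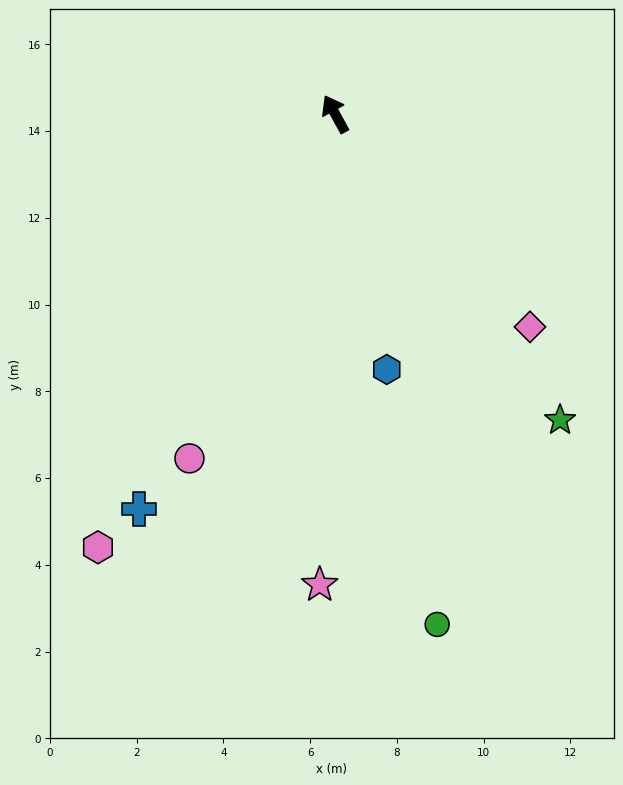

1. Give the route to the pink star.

turn left 149°, forward 10.9 m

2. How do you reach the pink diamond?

turn right 166°, forward 6.7 m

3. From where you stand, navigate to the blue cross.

turn left 125°, forward 10.2 m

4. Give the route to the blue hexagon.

turn left 163°, forward 6.0 m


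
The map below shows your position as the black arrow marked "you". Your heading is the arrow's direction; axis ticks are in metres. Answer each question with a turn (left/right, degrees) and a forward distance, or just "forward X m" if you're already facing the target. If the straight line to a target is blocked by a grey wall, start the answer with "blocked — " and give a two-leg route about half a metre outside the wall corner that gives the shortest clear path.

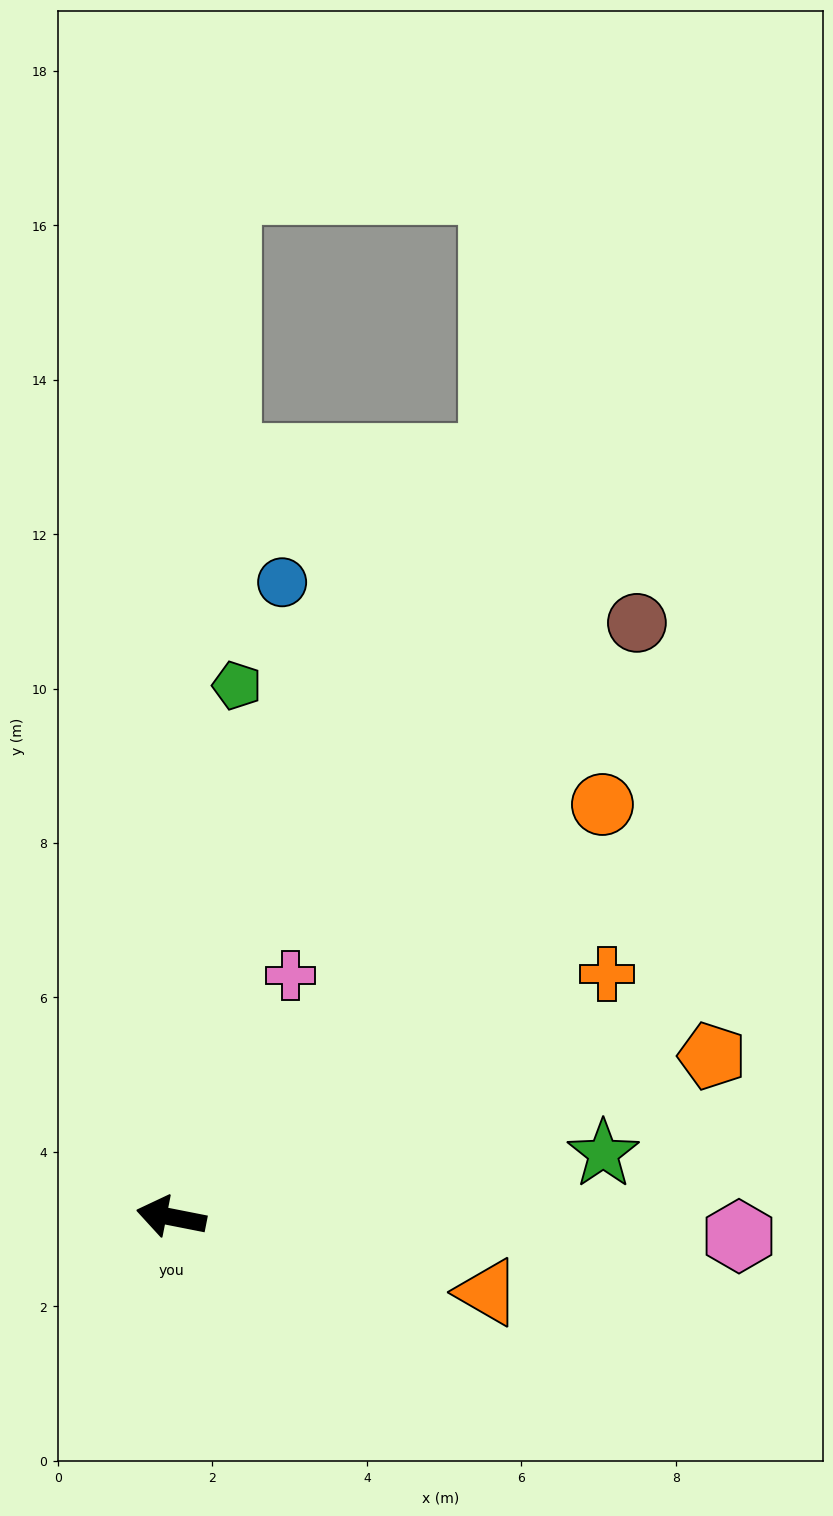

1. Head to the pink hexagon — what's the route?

turn right 171°, forward 7.4 m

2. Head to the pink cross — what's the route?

turn right 105°, forward 3.5 m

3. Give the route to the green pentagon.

turn right 86°, forward 6.9 m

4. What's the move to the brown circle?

turn right 117°, forward 9.8 m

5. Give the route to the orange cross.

turn right 140°, forward 6.5 m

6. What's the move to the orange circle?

turn right 125°, forward 7.7 m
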